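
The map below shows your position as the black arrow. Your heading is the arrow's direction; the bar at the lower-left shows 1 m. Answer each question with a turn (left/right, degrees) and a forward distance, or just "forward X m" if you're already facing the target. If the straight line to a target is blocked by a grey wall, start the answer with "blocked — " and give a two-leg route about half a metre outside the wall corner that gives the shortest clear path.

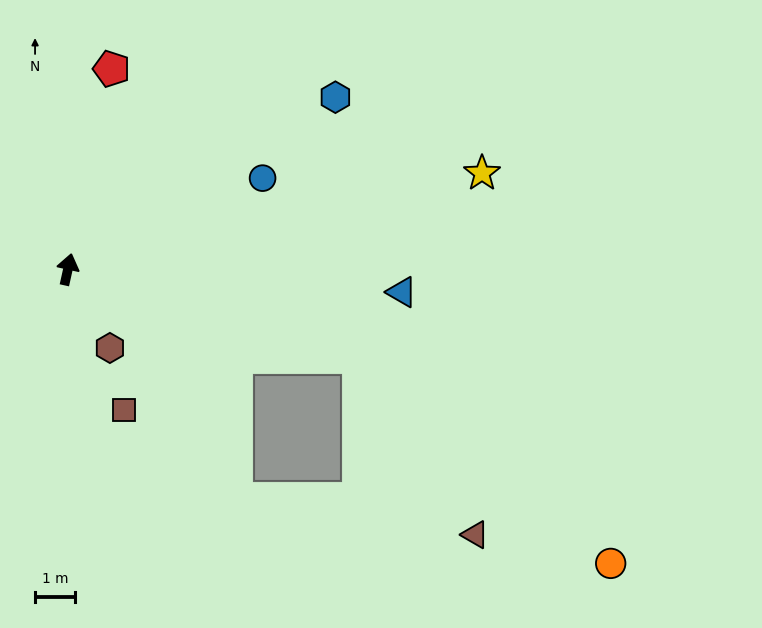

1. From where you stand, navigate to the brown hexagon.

turn right 139°, forward 2.2 m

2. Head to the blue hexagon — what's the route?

turn right 45°, forward 7.9 m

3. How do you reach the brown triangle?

blocked — turn right 94°, forward 7.6 m, then turn right 40°, forward 5.3 m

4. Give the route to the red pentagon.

forward 5.1 m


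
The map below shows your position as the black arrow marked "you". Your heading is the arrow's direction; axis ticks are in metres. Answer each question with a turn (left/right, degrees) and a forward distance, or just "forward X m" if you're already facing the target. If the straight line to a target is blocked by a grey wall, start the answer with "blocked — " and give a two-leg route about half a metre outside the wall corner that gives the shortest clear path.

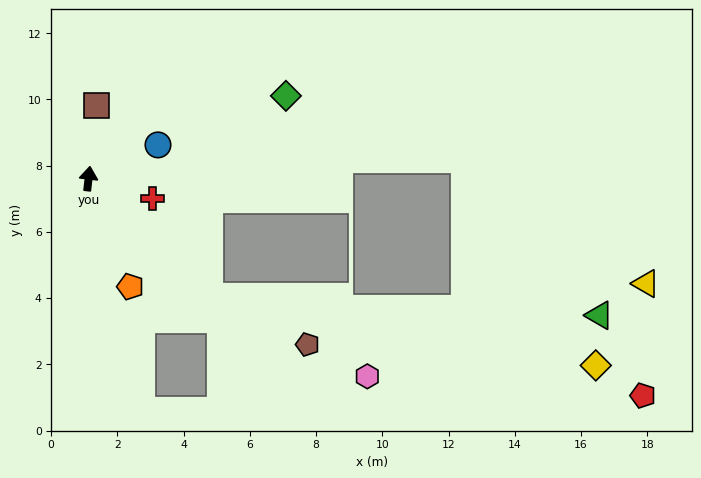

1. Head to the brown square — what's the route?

forward 2.2 m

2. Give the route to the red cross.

turn right 101°, forward 2.0 m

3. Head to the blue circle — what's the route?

turn right 58°, forward 2.3 m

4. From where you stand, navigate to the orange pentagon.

turn right 152°, forward 3.5 m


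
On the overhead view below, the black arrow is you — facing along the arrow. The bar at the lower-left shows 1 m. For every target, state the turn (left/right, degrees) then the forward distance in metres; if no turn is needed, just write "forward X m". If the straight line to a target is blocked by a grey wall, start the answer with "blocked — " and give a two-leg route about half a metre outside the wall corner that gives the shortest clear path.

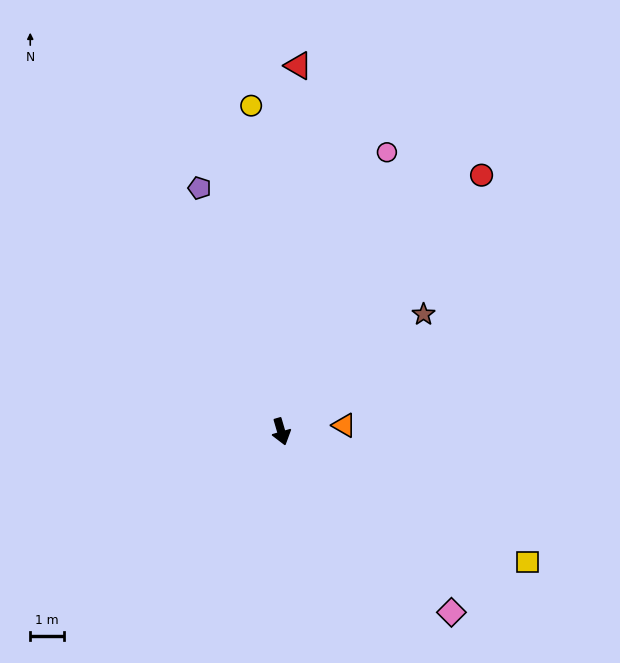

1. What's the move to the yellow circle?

turn left 169°, forward 9.6 m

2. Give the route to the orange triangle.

turn left 79°, forward 1.9 m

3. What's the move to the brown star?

turn left 113°, forward 5.4 m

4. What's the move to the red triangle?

turn left 161°, forward 10.7 m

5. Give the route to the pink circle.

turn left 143°, forward 8.8 m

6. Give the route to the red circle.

turn left 126°, forward 9.5 m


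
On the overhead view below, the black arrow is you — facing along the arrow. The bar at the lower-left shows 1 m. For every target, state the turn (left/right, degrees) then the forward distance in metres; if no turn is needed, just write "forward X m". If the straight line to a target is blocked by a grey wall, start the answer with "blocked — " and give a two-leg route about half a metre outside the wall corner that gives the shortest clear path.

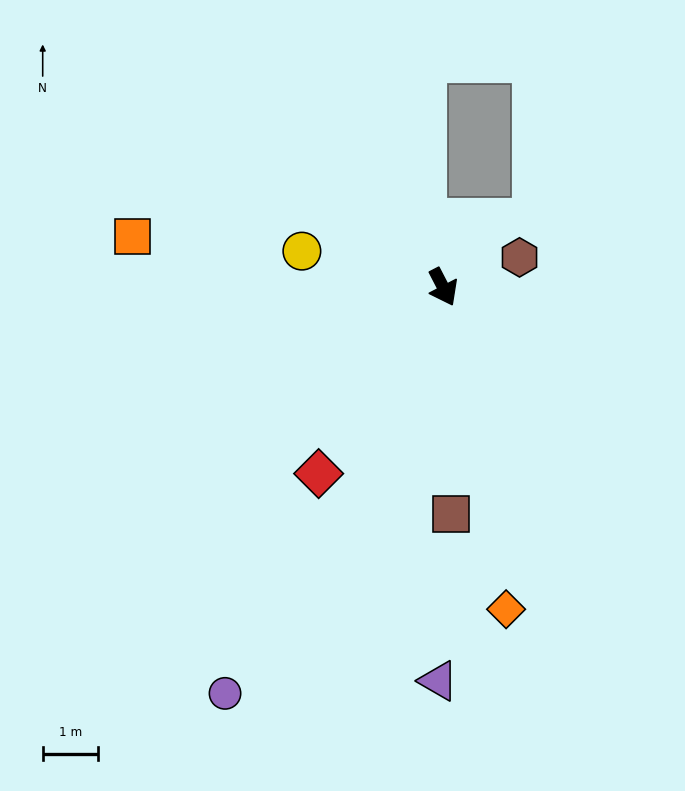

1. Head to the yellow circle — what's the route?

turn right 132°, forward 2.6 m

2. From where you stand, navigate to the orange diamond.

turn right 16°, forward 5.9 m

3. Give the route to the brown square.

turn right 25°, forward 4.1 m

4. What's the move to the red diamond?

turn right 61°, forward 4.1 m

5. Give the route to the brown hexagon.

turn left 84°, forward 1.5 m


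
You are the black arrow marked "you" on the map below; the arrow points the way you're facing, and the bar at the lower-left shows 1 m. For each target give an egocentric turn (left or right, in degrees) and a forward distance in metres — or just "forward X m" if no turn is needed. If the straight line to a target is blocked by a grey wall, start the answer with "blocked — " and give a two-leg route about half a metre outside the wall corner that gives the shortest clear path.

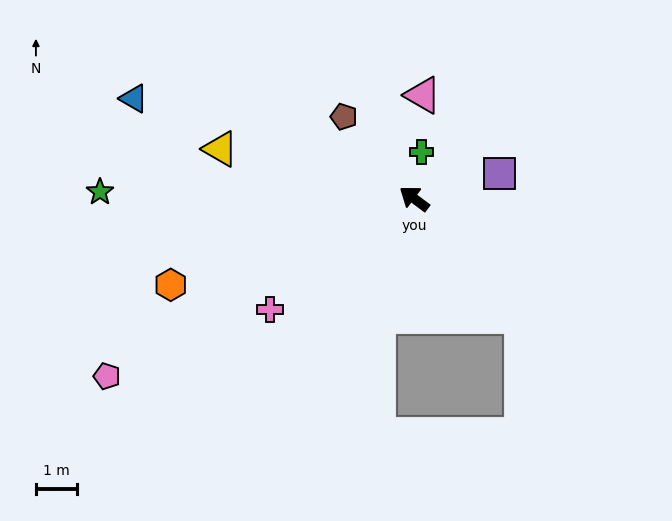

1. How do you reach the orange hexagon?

turn left 56°, forward 6.2 m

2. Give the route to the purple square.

turn right 127°, forward 2.2 m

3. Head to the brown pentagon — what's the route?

turn right 13°, forward 2.6 m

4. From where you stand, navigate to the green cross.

turn right 62°, forward 1.1 m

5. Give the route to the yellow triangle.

turn left 22°, forward 4.8 m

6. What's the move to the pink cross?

turn left 74°, forward 4.4 m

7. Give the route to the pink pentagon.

turn left 67°, forward 8.6 m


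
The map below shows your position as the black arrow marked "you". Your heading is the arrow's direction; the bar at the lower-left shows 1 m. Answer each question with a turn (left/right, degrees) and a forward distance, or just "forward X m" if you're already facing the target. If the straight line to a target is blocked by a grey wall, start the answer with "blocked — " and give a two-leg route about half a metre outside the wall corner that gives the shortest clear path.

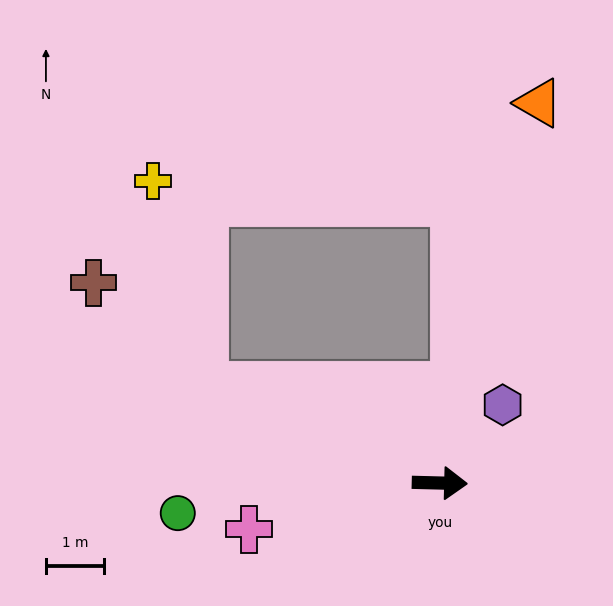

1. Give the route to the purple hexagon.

turn left 53°, forward 1.7 m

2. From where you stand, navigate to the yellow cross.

blocked — turn left 159°, forward 4.4 m, then turn right 54°, forward 3.6 m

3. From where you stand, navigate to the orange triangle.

turn left 77°, forward 6.7 m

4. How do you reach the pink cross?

turn right 165°, forward 3.4 m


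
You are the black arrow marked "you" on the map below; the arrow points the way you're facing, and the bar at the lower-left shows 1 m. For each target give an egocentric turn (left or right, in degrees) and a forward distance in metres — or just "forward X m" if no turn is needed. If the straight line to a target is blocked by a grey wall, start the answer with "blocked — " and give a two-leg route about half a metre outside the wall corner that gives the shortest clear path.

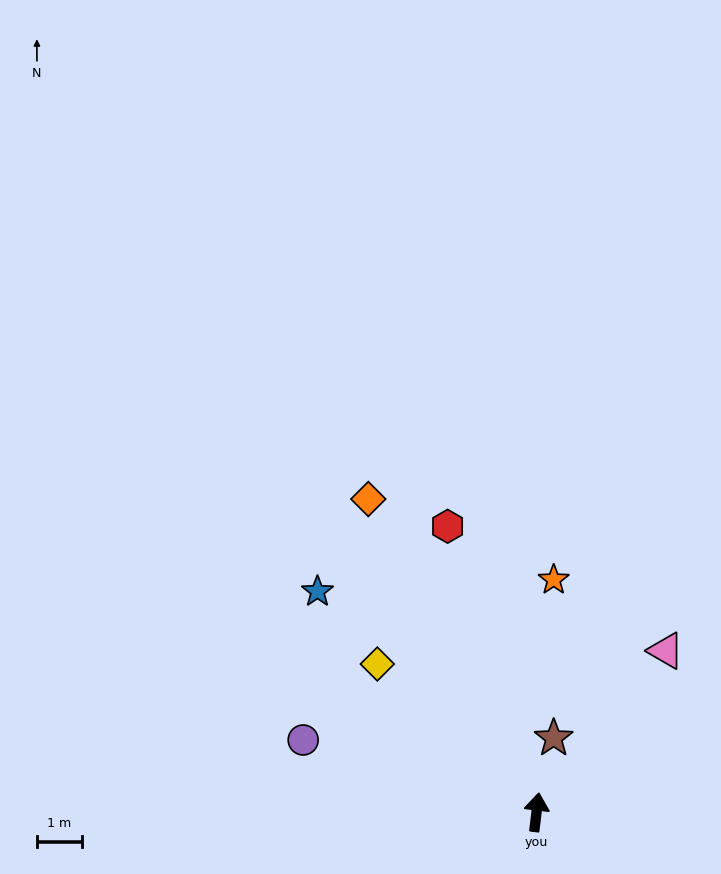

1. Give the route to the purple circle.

turn left 80°, forward 5.5 m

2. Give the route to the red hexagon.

turn left 24°, forward 6.7 m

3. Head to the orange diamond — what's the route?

turn left 35°, forward 8.0 m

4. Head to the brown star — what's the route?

turn right 6°, forward 1.7 m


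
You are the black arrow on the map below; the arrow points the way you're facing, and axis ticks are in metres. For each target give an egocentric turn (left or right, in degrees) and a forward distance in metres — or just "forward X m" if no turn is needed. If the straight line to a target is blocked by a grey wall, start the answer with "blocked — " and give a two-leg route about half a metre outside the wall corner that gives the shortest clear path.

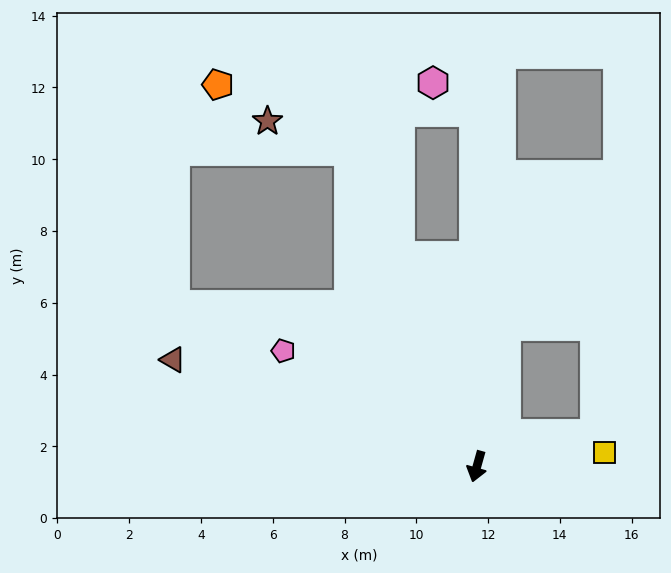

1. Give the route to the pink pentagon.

turn right 105°, forward 6.3 m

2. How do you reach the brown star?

blocked — turn right 142°, forward 9.5 m, then turn left 48°, forward 2.4 m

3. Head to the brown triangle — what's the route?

turn right 94°, forward 9.0 m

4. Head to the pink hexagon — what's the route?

blocked — turn right 164°, forward 9.9 m, then turn left 55°, forward 1.4 m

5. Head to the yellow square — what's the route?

turn left 112°, forward 3.6 m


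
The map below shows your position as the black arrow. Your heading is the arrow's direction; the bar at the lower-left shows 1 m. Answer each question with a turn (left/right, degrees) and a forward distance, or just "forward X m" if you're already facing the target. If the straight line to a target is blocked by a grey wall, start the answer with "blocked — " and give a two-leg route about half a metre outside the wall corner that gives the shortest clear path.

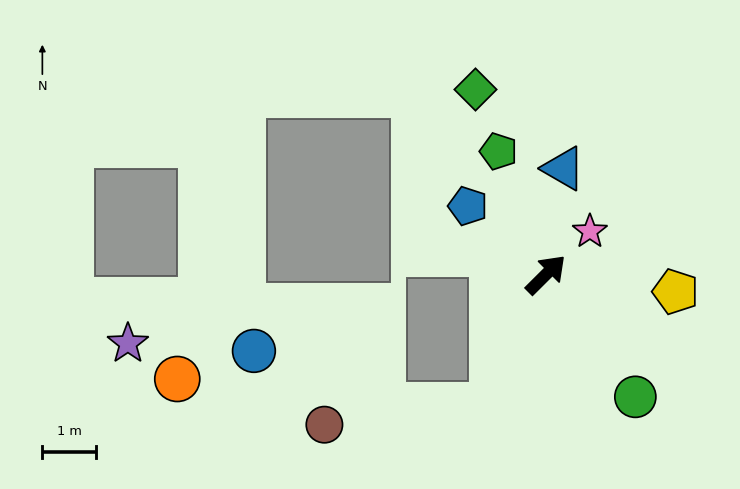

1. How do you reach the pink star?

forward 1.2 m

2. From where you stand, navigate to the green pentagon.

turn left 66°, forward 2.5 m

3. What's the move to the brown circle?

blocked — turn right 157°, forward 2.6 m, then turn right 61°, forward 3.2 m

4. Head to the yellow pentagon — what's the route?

turn right 52°, forward 2.4 m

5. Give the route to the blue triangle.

turn left 36°, forward 2.0 m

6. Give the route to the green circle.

turn right 99°, forward 2.8 m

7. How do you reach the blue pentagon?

turn left 94°, forward 1.9 m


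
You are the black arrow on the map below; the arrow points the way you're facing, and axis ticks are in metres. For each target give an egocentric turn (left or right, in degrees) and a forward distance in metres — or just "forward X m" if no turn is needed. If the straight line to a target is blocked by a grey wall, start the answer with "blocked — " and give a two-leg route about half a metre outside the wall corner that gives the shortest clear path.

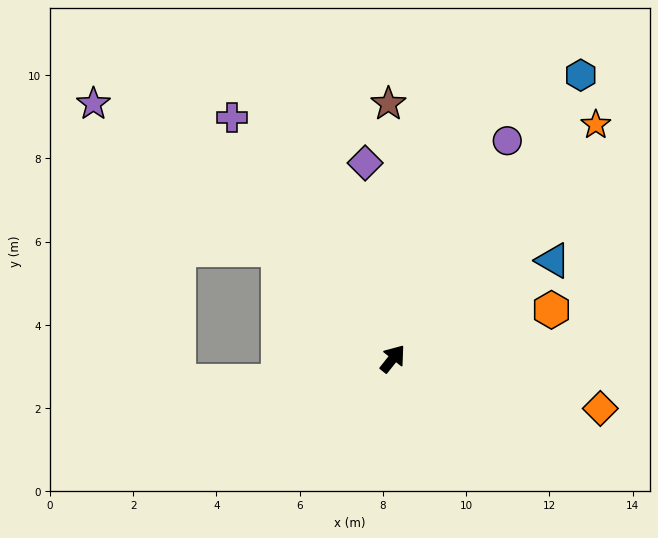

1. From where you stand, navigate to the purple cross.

turn left 72°, forward 7.0 m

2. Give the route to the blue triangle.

turn right 20°, forward 4.5 m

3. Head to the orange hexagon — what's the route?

turn right 34°, forward 4.0 m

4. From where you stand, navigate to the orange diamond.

turn right 65°, forward 5.1 m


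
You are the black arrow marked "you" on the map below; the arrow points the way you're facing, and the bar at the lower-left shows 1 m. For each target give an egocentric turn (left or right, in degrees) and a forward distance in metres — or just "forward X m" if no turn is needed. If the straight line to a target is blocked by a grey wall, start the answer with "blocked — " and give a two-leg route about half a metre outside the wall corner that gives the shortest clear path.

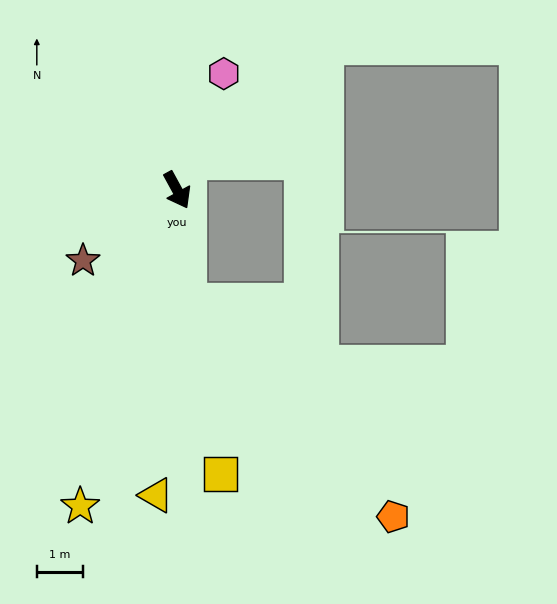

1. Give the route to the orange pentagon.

blocked — turn right 24°, forward 2.4 m, then turn left 39°, forward 6.4 m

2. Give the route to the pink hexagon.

turn left 130°, forward 2.7 m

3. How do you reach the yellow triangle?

turn right 33°, forward 6.6 m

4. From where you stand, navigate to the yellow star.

turn right 46°, forward 7.1 m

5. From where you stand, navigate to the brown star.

turn right 82°, forward 2.5 m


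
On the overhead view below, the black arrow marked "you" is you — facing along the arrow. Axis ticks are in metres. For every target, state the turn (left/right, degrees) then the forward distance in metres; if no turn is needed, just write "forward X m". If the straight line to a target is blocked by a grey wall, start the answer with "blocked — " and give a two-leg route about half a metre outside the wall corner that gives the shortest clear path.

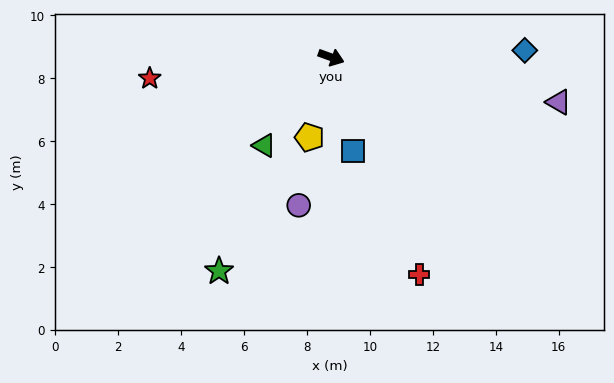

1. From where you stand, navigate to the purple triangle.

turn left 9°, forward 7.4 m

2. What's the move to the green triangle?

turn right 107°, forward 3.5 m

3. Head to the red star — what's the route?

turn right 153°, forward 5.8 m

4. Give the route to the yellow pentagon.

turn right 85°, forward 2.6 m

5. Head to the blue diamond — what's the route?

turn left 22°, forward 6.2 m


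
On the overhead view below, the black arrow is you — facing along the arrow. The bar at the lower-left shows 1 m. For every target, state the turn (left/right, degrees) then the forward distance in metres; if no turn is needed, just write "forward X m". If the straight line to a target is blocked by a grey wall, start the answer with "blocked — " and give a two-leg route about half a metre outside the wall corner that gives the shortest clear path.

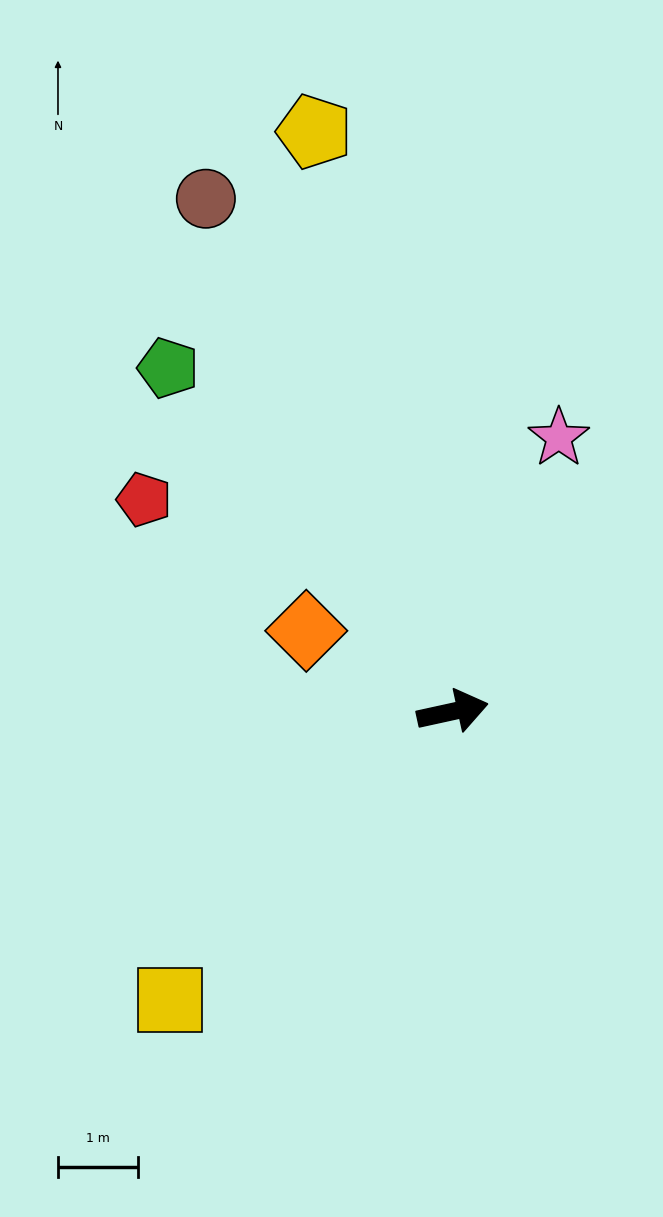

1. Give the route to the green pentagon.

turn left 117°, forward 5.6 m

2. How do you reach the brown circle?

turn left 103°, forward 7.1 m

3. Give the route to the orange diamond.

turn left 139°, forward 2.1 m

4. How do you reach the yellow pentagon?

turn left 91°, forward 7.4 m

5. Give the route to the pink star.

turn left 56°, forward 3.7 m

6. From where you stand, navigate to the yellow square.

turn right 147°, forward 5.0 m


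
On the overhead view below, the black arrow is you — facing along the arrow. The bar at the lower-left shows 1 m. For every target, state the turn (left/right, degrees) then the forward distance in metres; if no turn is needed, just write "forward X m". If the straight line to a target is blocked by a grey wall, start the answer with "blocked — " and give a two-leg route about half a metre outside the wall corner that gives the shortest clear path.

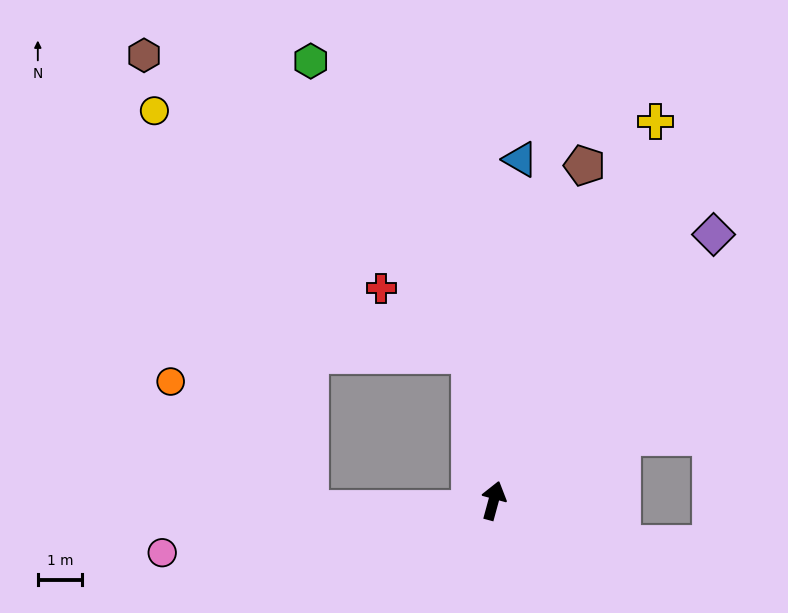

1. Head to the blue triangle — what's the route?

turn left 11°, forward 7.7 m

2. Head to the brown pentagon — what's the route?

forward 7.8 m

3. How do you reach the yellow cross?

turn right 8°, forward 9.2 m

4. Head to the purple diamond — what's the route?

turn right 24°, forward 7.7 m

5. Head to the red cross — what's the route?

blocked — turn left 24°, forward 3.3 m, then turn left 44°, forward 2.5 m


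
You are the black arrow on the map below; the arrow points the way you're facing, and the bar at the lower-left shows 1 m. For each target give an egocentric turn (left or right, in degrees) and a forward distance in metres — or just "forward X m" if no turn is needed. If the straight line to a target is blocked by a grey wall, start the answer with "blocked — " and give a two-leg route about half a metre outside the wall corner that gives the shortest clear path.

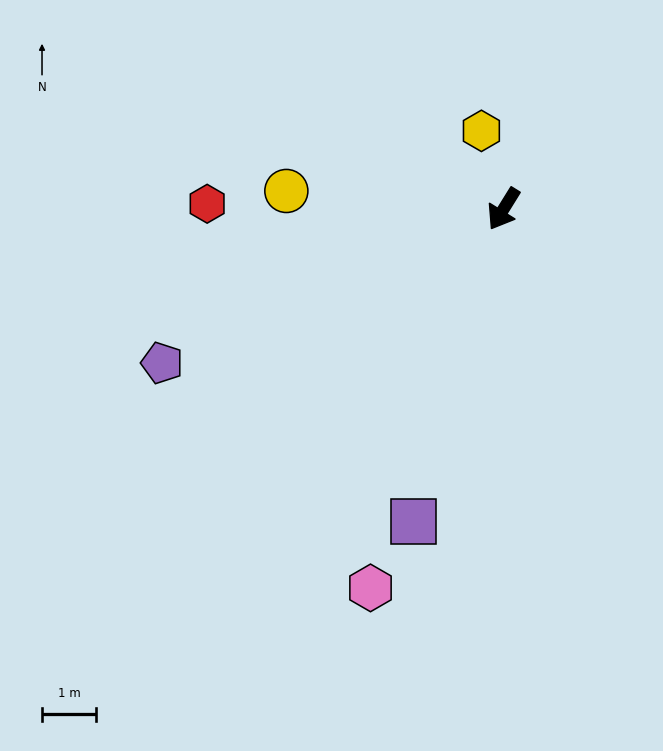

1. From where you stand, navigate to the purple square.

turn left 16°, forward 6.0 m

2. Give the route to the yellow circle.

turn right 63°, forward 4.0 m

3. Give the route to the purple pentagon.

turn right 34°, forward 6.9 m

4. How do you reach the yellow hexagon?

turn right 132°, forward 1.5 m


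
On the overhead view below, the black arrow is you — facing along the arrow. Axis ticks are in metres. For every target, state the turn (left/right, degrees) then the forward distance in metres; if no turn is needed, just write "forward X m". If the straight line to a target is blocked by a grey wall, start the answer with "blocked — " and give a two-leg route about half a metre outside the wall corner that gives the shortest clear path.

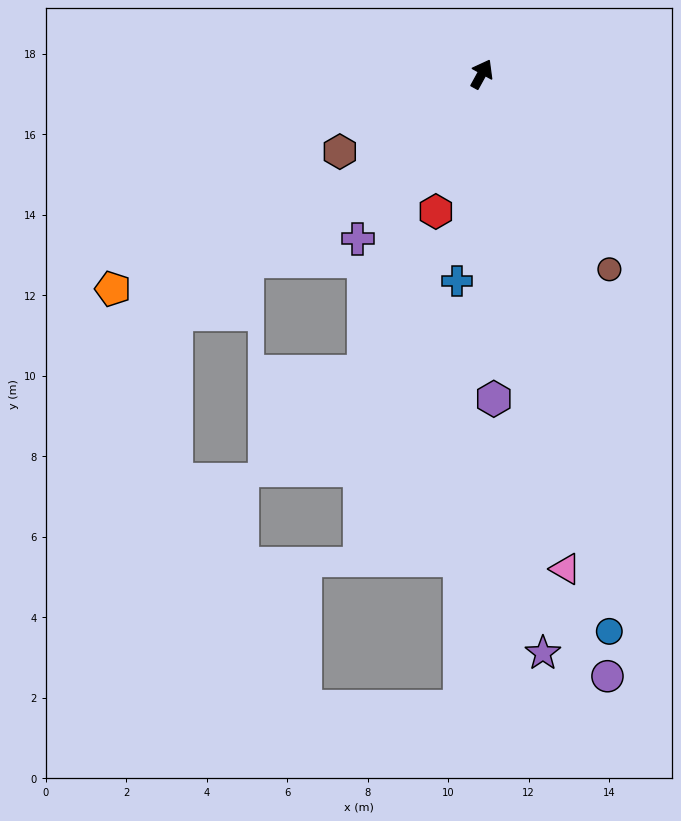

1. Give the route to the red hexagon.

turn right 170°, forward 3.6 m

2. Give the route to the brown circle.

turn right 118°, forward 5.8 m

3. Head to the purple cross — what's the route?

turn left 172°, forward 5.1 m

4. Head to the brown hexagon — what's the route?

turn left 147°, forward 4.0 m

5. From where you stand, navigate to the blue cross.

turn right 158°, forward 5.2 m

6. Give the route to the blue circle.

turn right 138°, forward 14.2 m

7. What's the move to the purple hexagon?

turn right 149°, forward 8.1 m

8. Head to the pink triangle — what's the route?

turn right 142°, forward 12.5 m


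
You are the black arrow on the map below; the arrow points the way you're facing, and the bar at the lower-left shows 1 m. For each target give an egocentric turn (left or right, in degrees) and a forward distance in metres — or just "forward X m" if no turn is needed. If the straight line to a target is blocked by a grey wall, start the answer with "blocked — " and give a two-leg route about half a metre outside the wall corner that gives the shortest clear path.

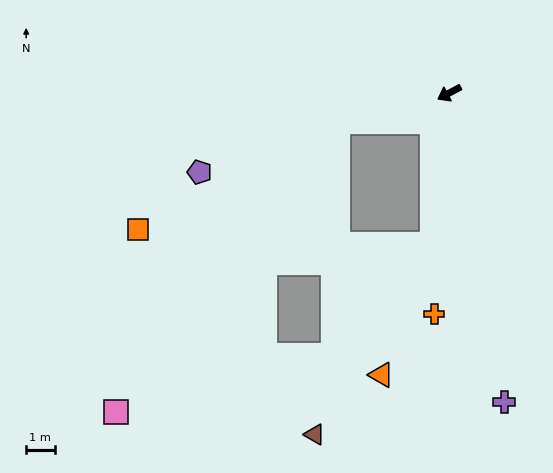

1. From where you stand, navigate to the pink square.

blocked — turn right 13°, forward 4.0 m, then turn left 37°, forward 12.8 m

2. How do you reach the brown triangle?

blocked — turn left 55°, forward 5.3 m, then turn right 25°, forward 7.9 m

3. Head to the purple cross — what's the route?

turn left 72°, forward 11.0 m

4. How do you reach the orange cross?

turn left 58°, forward 7.8 m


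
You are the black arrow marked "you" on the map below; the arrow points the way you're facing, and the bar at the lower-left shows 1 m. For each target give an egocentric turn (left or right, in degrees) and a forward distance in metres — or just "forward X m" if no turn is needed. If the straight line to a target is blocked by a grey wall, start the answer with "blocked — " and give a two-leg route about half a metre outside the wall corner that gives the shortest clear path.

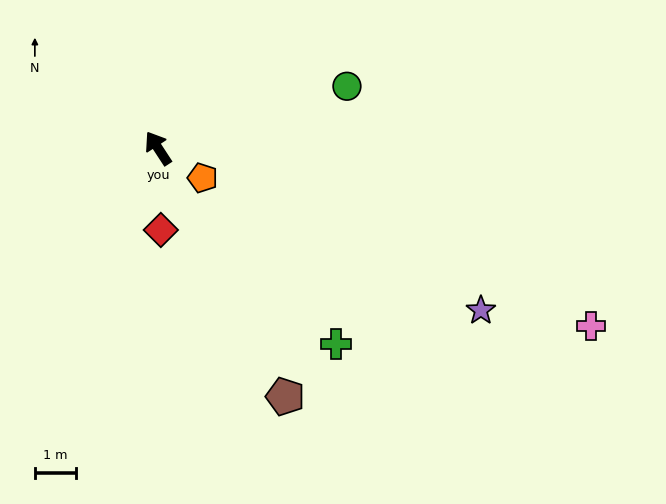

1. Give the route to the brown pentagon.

turn left 174°, forward 6.8 m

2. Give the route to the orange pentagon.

turn right 157°, forward 1.3 m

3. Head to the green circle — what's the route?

turn right 105°, forward 4.8 m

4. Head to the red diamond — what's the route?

turn left 149°, forward 2.0 m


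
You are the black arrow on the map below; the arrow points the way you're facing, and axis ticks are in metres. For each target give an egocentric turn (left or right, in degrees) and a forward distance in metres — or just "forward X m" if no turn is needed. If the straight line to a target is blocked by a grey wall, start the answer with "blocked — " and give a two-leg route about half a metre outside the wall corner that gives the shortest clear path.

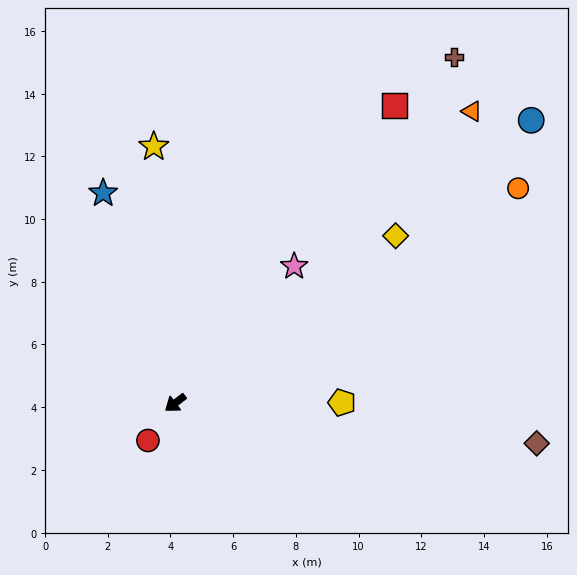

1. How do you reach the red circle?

turn left 17°, forward 1.5 m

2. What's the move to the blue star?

turn right 108°, forward 7.1 m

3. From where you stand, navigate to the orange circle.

turn left 175°, forward 12.9 m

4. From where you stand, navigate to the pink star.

turn right 168°, forward 5.8 m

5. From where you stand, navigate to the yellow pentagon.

turn left 143°, forward 5.3 m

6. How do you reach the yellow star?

turn right 123°, forward 8.2 m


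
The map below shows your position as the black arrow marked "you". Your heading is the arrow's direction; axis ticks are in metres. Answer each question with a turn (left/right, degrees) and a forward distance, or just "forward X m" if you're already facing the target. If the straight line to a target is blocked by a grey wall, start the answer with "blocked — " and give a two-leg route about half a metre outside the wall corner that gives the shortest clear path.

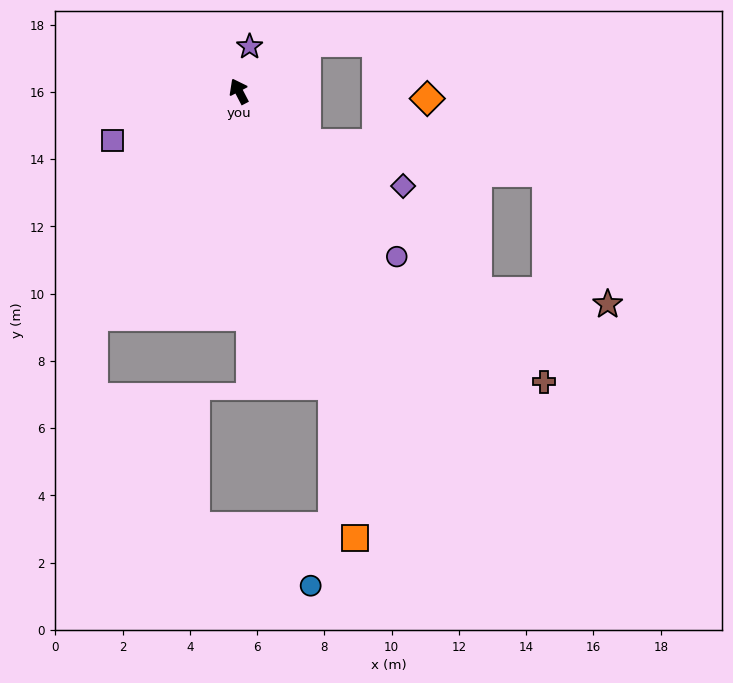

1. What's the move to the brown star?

blocked — turn right 157°, forward 9.3 m, then turn left 34°, forward 3.9 m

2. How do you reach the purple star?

turn right 41°, forward 1.4 m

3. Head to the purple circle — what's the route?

turn right 164°, forward 6.8 m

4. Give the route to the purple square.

turn left 84°, forward 4.0 m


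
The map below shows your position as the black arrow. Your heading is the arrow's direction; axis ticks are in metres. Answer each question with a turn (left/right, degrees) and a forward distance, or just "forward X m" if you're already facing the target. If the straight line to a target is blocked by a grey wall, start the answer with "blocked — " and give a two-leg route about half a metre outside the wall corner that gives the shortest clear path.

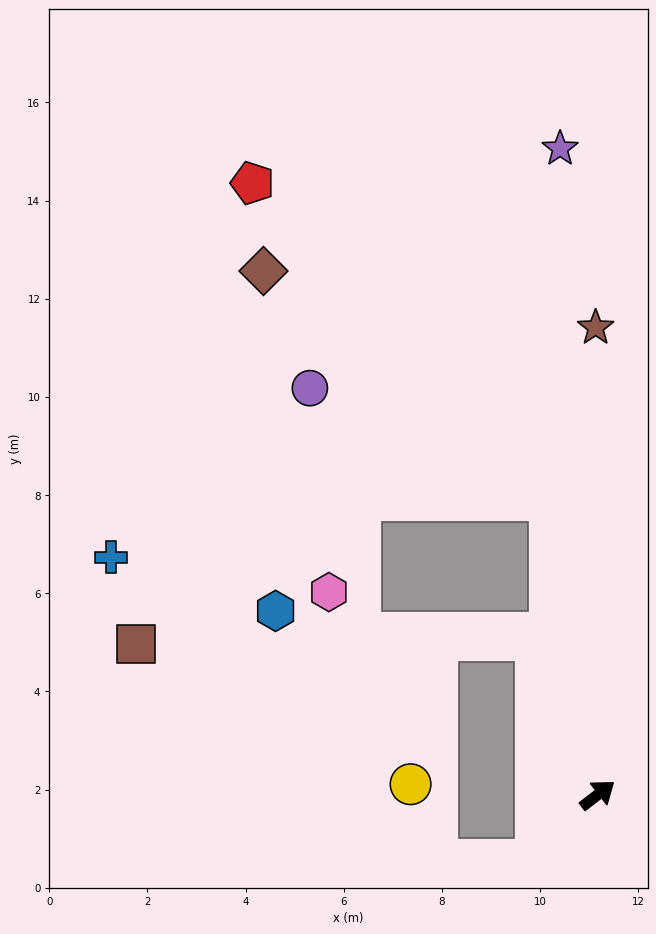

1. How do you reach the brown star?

turn left 53°, forward 9.5 m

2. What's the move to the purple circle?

blocked — turn left 62°, forward 6.1 m, then turn left 55°, forward 5.4 m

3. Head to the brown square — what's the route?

blocked — turn left 74°, forward 3.4 m, then turn left 69°, forward 8.2 m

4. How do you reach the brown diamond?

blocked — turn left 62°, forward 6.1 m, then turn left 42°, forward 7.5 m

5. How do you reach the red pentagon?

blocked — turn left 62°, forward 6.1 m, then turn left 34°, forward 8.9 m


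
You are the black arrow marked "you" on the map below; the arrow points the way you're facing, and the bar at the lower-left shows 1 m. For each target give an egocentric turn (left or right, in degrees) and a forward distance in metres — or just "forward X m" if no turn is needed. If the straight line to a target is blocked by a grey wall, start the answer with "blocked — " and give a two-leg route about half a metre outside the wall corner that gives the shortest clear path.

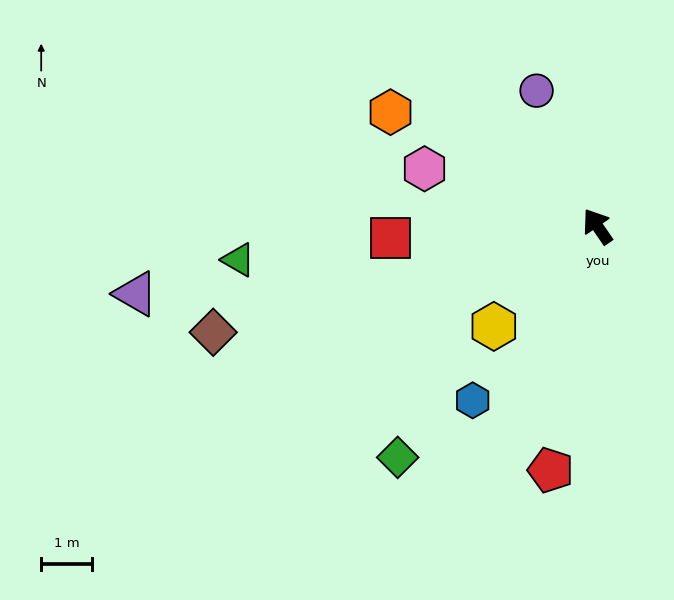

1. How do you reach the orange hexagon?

turn left 27°, forward 4.6 m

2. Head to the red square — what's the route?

turn left 59°, forward 4.1 m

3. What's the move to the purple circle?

turn right 10°, forward 2.9 m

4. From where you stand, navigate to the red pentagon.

turn left 135°, forward 4.9 m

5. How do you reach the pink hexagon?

turn left 37°, forward 3.6 m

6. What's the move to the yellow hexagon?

turn left 100°, forward 2.8 m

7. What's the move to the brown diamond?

turn left 71°, forward 7.8 m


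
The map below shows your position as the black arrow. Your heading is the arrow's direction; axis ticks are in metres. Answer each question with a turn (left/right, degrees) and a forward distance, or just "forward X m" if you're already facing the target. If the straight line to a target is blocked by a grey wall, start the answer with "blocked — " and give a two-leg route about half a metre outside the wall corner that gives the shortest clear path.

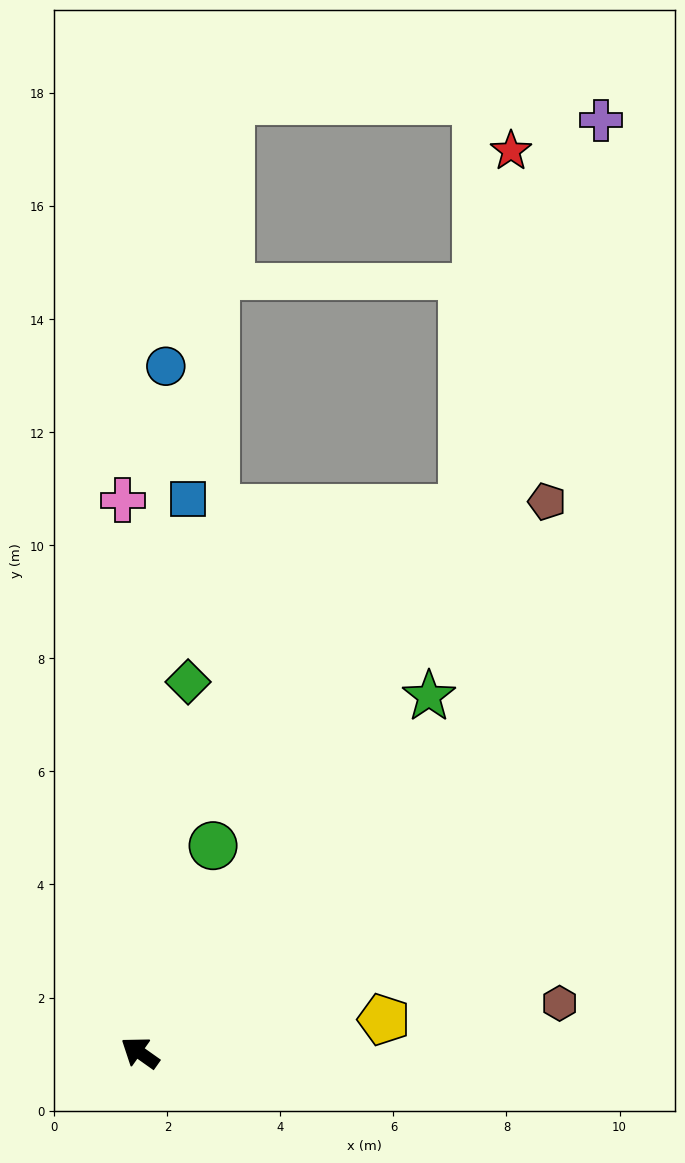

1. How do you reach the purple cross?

blocked — turn right 85°, forward 11.2 m, then turn left 11°, forward 7.3 m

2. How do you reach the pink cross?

turn right 53°, forward 9.8 m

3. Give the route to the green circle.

turn right 74°, forward 3.9 m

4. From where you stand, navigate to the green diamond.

turn right 62°, forward 6.6 m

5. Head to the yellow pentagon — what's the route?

turn right 137°, forward 4.4 m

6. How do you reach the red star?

blocked — turn right 85°, forward 11.2 m, then turn left 23°, forward 6.4 m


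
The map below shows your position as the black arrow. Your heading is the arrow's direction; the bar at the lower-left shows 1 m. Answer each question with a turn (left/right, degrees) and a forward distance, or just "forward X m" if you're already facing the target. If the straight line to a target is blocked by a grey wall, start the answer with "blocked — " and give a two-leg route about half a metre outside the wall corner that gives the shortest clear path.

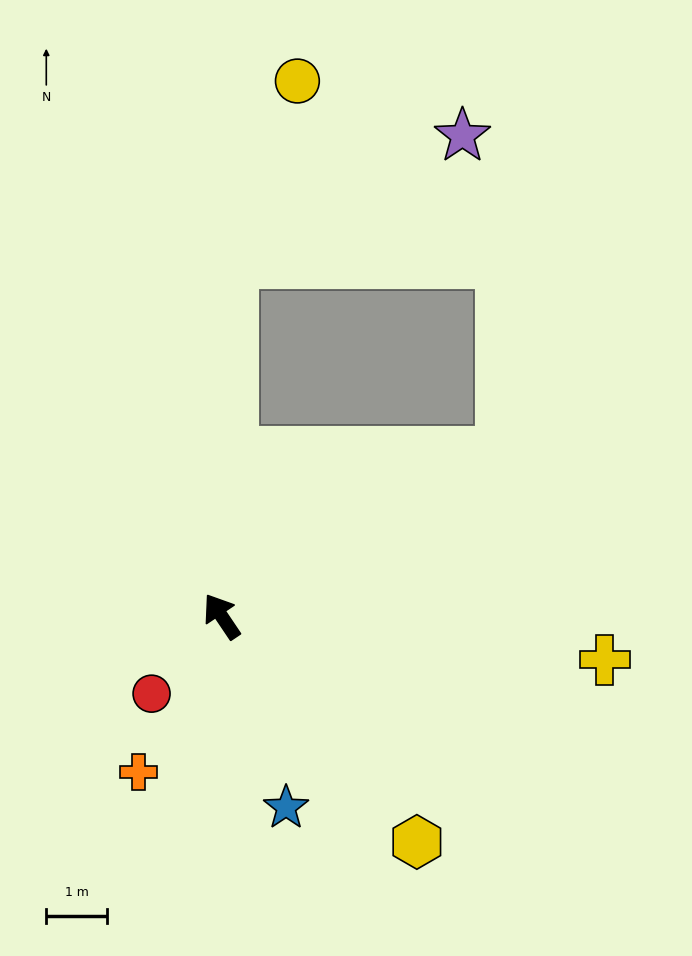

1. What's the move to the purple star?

blocked — turn right 36°, forward 5.8 m, then turn right 59°, forward 4.3 m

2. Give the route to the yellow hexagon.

turn right 173°, forward 4.9 m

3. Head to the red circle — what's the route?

turn left 104°, forward 1.7 m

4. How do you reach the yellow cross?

turn right 130°, forward 6.4 m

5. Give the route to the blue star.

turn left 165°, forward 3.3 m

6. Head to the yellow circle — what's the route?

blocked — turn right 36°, forward 5.8 m, then turn right 17°, forward 3.2 m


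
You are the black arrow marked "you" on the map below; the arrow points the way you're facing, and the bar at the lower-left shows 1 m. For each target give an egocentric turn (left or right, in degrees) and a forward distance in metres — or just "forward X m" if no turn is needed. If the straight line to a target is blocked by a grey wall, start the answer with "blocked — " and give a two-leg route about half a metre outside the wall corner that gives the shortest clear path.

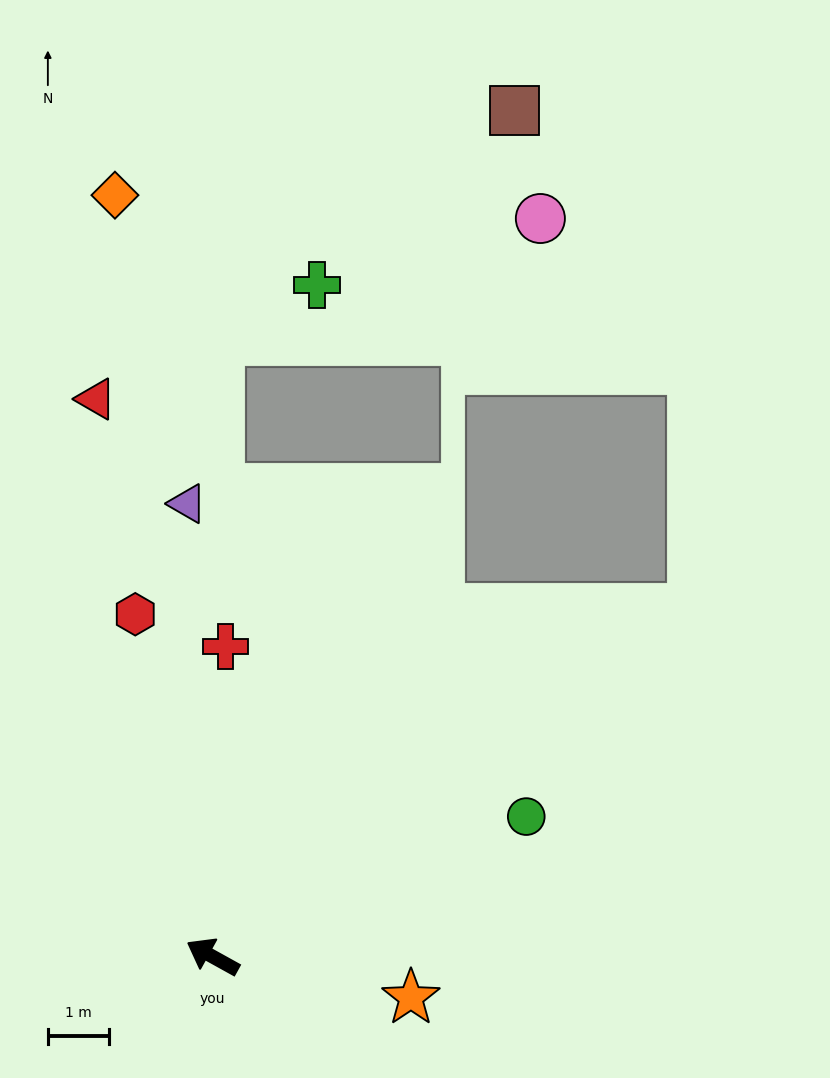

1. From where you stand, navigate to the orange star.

turn right 163°, forward 3.3 m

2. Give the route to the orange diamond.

turn right 54°, forward 12.5 m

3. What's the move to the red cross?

turn right 63°, forward 5.1 m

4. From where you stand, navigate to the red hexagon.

turn right 48°, forward 5.7 m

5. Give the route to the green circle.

turn right 127°, forward 5.6 m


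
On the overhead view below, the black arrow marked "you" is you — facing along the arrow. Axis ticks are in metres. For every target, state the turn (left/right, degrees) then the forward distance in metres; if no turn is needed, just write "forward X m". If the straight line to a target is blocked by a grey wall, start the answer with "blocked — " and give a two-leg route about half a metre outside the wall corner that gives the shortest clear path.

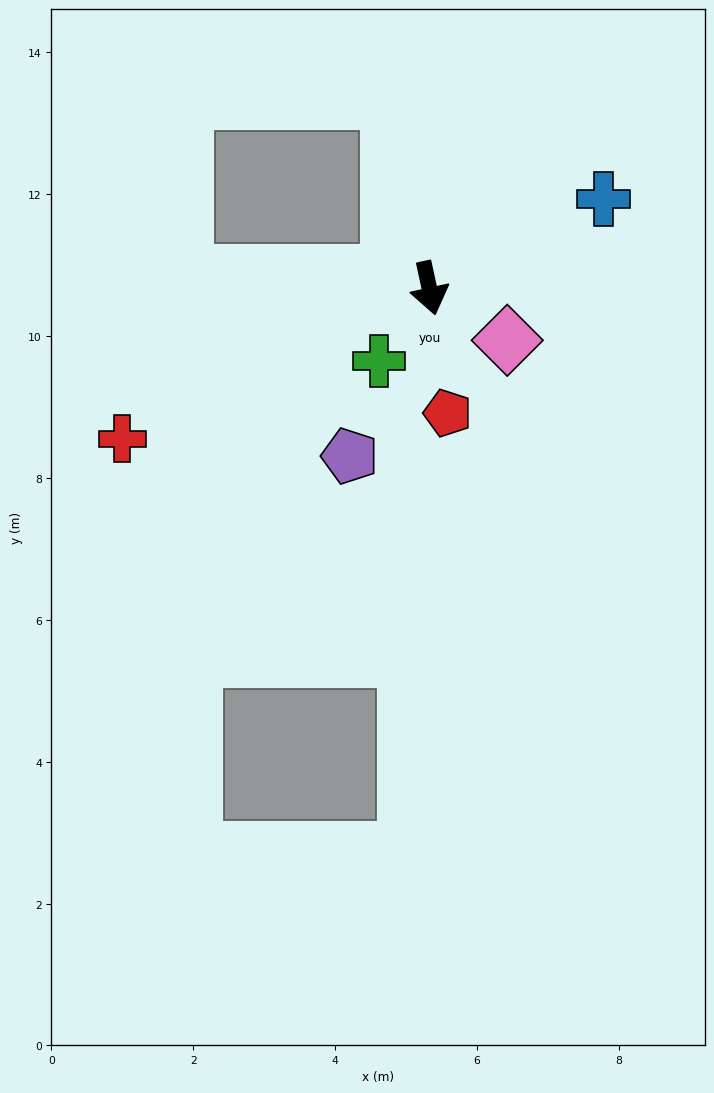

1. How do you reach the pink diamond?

turn left 44°, forward 1.3 m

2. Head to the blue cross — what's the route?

turn left 105°, forward 2.8 m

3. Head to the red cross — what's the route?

turn right 76°, forward 4.8 m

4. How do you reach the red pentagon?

turn right 4°, forward 1.8 m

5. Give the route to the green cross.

turn right 47°, forward 1.2 m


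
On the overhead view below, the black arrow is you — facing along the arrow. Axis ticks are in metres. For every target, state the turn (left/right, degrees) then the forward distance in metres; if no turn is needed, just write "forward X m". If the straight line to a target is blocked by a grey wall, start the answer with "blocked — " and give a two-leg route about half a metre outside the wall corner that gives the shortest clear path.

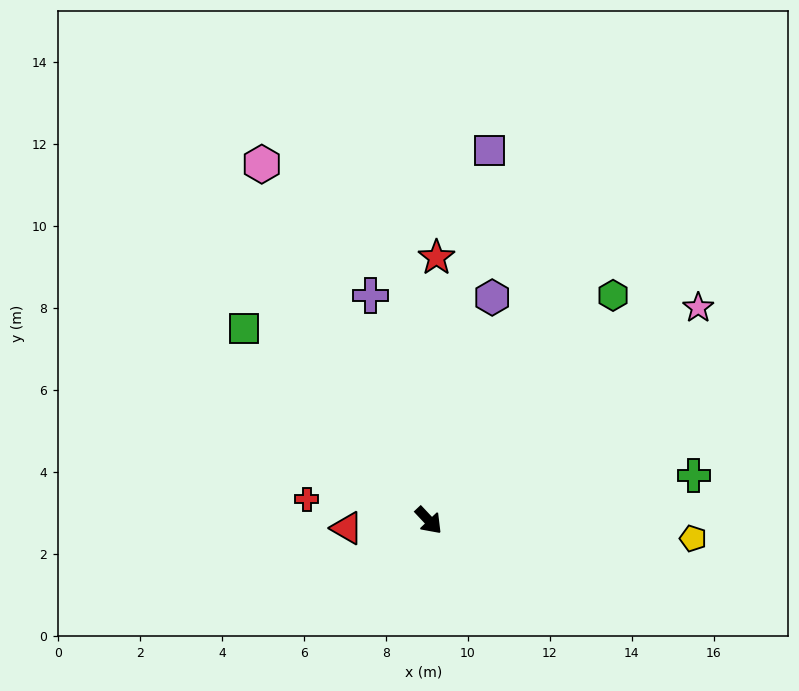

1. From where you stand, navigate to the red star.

turn left 135°, forward 6.4 m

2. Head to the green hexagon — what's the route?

turn left 97°, forward 7.1 m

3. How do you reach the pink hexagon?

turn left 162°, forward 9.6 m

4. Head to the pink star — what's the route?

turn left 85°, forward 8.4 m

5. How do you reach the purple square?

turn left 127°, forward 9.2 m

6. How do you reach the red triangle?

turn right 128°, forward 2.0 m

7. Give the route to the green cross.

turn left 56°, forward 6.6 m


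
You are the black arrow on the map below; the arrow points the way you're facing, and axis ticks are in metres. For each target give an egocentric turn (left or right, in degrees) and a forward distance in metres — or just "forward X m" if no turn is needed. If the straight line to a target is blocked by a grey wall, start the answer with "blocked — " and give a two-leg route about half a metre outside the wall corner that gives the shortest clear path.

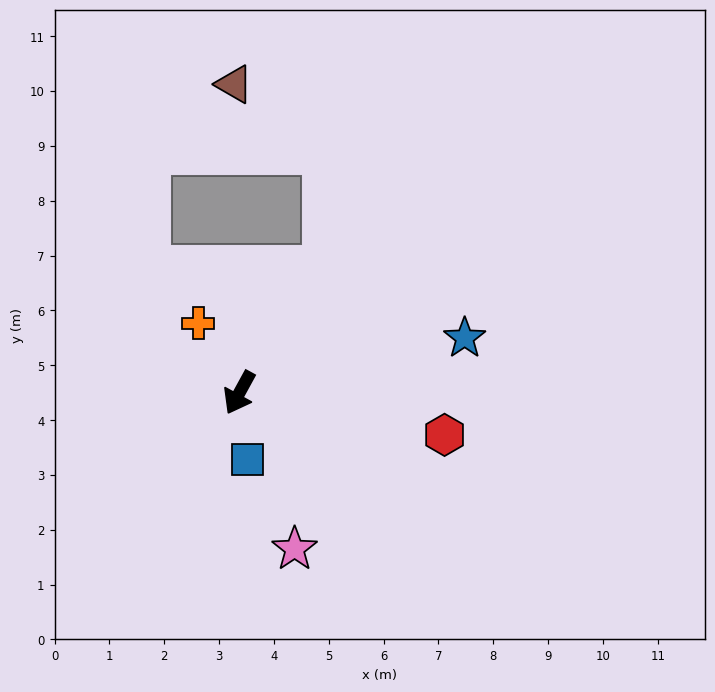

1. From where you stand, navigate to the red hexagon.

turn left 107°, forward 3.8 m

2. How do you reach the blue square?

turn left 36°, forward 1.2 m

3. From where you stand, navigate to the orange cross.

turn right 121°, forward 1.5 m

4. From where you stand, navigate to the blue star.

turn left 132°, forward 4.2 m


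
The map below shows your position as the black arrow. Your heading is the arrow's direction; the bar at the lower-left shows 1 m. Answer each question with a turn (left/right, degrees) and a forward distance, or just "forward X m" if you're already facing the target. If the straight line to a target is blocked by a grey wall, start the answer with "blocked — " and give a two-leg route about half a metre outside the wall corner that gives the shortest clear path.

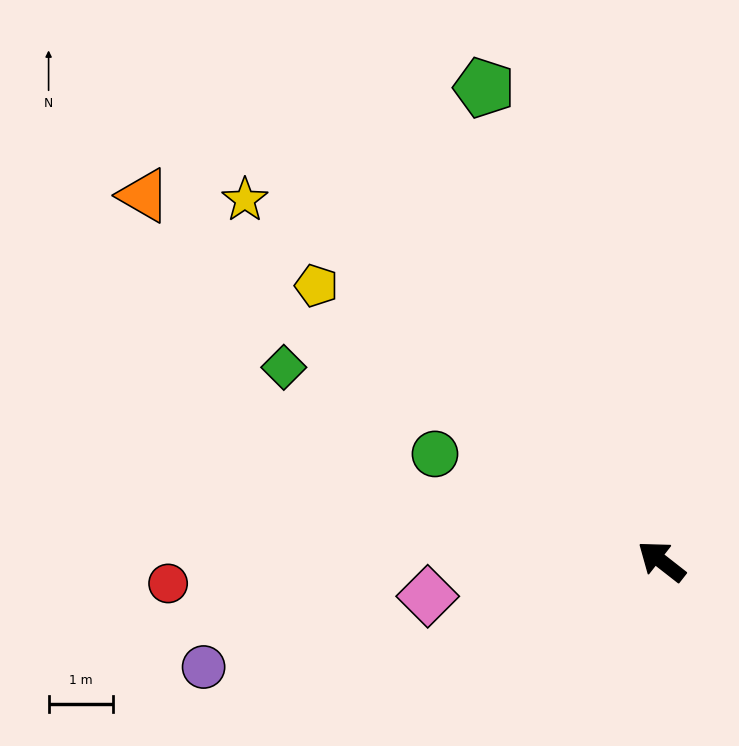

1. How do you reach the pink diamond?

turn left 47°, forward 3.7 m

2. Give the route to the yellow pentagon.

forward 6.8 m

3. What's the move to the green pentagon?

turn right 31°, forward 7.8 m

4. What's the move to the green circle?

turn left 13°, forward 3.9 m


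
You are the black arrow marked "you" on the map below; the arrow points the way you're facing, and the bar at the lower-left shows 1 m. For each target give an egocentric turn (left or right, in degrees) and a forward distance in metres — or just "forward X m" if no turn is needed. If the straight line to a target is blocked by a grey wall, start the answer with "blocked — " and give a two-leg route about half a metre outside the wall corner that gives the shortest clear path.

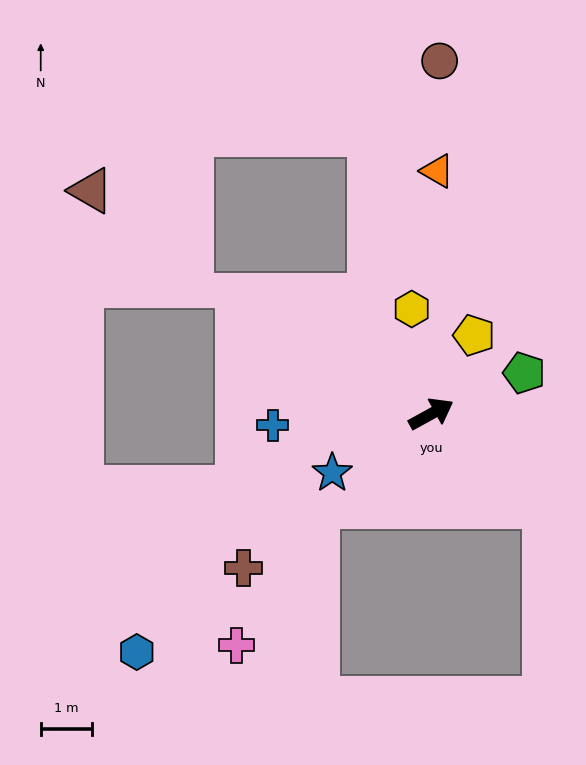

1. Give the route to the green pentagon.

turn right 5°, forward 2.0 m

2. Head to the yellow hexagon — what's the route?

turn left 72°, forward 2.1 m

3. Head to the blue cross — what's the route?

turn left 155°, forward 3.1 m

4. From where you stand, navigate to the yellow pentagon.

turn left 33°, forward 1.8 m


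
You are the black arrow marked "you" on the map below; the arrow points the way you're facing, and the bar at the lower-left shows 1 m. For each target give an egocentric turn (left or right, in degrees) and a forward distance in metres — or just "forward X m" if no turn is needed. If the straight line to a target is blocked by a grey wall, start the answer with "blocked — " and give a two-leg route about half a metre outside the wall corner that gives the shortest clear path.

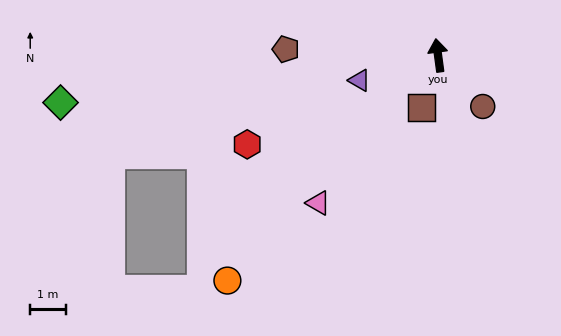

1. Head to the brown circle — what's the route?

turn right 147°, forward 1.9 m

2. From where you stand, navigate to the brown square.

turn left 155°, forward 1.5 m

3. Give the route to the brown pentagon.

turn left 80°, forward 4.3 m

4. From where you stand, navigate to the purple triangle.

turn left 100°, forward 2.3 m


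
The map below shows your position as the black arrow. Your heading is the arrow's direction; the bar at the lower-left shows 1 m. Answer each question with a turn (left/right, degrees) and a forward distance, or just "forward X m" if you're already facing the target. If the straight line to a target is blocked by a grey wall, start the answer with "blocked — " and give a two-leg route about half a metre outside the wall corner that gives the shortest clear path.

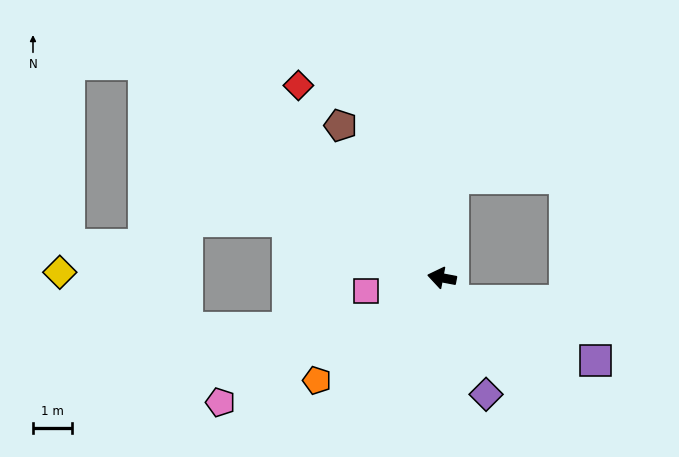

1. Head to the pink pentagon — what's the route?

turn left 40°, forward 6.5 m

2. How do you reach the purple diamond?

turn left 121°, forward 3.2 m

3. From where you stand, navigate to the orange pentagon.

turn left 50°, forward 4.1 m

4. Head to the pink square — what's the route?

turn left 21°, forward 2.0 m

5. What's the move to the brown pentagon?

turn right 46°, forward 4.7 m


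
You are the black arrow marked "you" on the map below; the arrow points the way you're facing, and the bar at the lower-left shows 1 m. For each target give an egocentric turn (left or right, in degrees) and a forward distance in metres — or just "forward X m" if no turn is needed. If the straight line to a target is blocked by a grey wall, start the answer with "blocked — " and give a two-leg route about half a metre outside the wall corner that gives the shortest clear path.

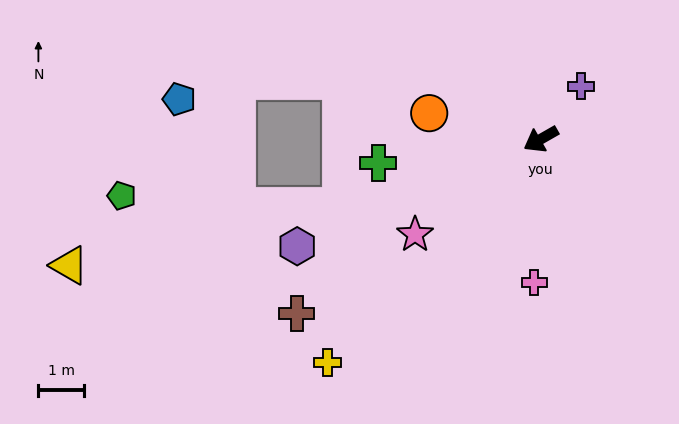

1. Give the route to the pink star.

turn left 7°, forward 3.5 m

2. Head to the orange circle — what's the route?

turn right 43°, forward 2.5 m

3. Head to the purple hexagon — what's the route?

turn right 6°, forward 5.9 m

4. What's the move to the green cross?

turn right 21°, forward 3.6 m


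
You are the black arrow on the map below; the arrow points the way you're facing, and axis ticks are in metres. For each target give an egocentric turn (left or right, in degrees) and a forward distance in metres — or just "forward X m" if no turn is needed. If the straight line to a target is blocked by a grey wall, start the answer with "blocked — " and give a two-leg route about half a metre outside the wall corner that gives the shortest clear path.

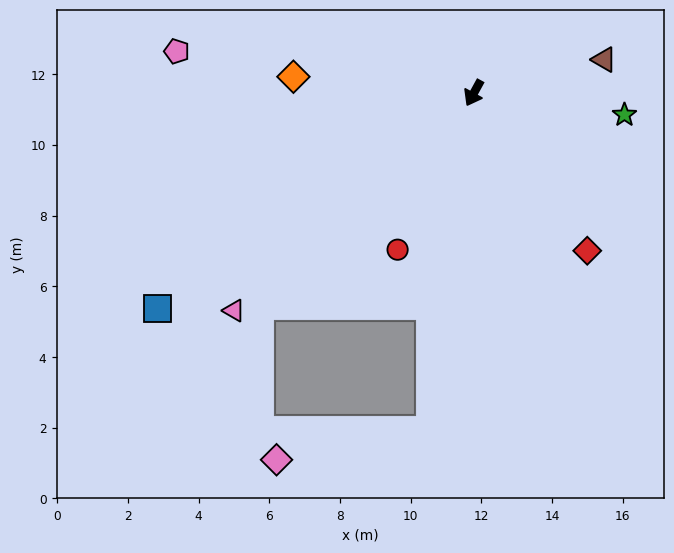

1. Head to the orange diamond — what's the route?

turn right 66°, forward 5.1 m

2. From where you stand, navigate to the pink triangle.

turn right 19°, forward 9.2 m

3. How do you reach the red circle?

turn left 3°, forward 4.9 m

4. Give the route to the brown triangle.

turn left 133°, forward 3.8 m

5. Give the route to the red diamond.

turn left 64°, forward 5.5 m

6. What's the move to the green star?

turn left 110°, forward 4.3 m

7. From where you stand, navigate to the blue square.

turn right 27°, forward 10.8 m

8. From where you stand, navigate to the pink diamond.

blocked — turn left 22°, forward 9.6 m, then turn right 73°, forward 4.5 m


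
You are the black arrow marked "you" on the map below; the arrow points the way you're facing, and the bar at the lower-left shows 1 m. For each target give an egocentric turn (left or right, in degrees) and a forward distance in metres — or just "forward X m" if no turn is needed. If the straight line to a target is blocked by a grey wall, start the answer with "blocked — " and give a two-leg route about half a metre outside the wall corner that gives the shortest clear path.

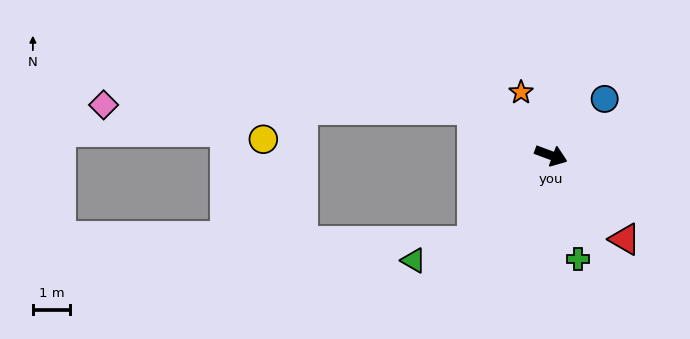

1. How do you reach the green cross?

turn right 55°, forward 2.9 m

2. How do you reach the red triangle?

turn right 28°, forward 3.0 m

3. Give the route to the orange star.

turn left 136°, forward 1.9 m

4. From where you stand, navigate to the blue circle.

turn left 67°, forward 2.1 m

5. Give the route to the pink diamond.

blocked — turn left 170°, forward 2.5 m, then turn left 30°, forward 9.9 m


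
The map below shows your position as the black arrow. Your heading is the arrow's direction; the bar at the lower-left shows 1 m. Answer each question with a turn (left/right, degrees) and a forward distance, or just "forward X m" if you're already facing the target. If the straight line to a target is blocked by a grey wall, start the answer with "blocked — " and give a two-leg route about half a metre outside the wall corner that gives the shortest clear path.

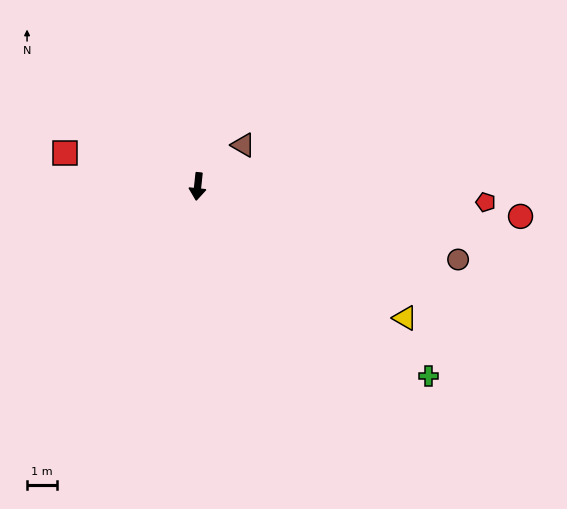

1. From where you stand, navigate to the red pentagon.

turn left 93°, forward 9.6 m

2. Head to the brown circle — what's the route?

turn left 80°, forward 9.0 m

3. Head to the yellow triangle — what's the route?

turn left 64°, forward 8.2 m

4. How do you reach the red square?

turn right 98°, forward 4.6 m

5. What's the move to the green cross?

turn left 57°, forward 9.9 m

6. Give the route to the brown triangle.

turn left 138°, forward 2.0 m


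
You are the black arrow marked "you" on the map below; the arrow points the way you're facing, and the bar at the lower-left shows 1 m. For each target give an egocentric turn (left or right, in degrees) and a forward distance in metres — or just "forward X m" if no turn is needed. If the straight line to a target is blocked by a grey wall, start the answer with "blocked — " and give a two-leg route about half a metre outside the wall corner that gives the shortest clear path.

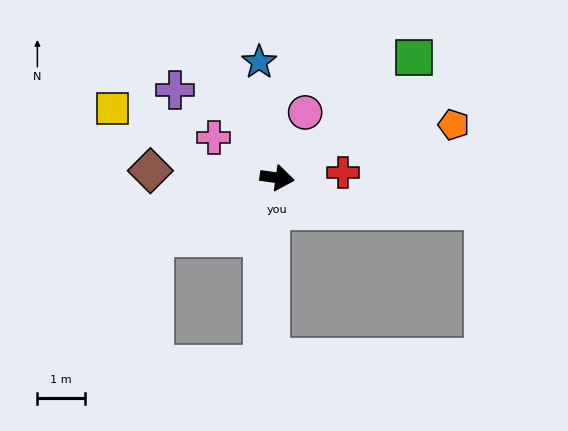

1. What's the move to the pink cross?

turn left 156°, forward 1.6 m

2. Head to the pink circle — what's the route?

turn left 75°, forward 1.5 m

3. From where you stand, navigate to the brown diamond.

turn right 175°, forward 2.7 m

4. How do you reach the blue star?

turn left 107°, forward 2.5 m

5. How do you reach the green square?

turn left 49°, forward 3.9 m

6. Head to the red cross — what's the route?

turn left 13°, forward 1.4 m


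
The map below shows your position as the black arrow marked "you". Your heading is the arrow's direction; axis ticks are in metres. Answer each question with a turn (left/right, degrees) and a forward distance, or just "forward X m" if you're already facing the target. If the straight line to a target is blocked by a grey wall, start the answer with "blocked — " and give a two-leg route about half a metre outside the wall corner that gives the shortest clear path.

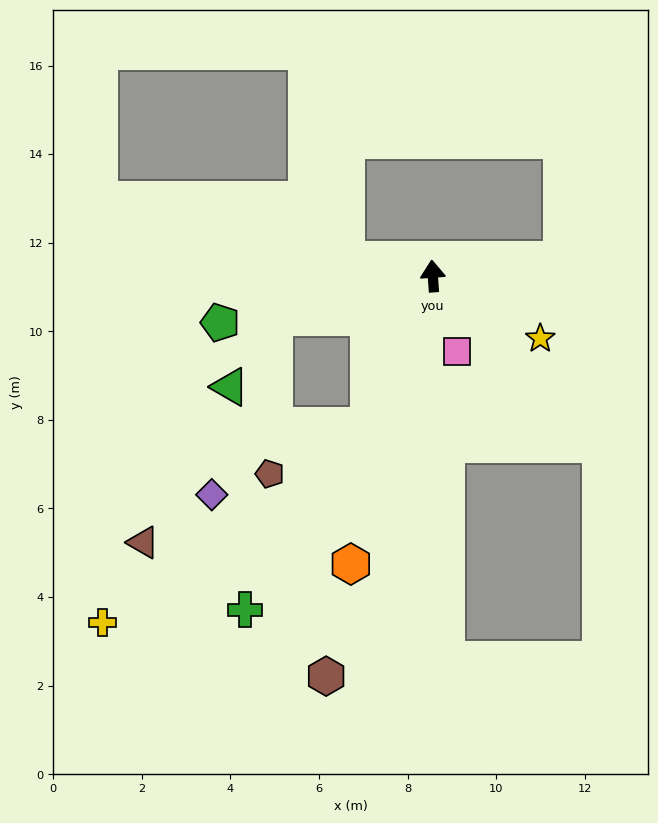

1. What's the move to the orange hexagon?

turn left 160°, forward 6.8 m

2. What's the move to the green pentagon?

turn left 98°, forward 4.9 m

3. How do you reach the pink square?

turn right 166°, forward 1.8 m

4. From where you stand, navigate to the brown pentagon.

blocked — turn left 153°, forward 3.7 m, then turn right 41°, forward 2.5 m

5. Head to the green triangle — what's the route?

blocked — turn left 101°, forward 3.7 m, then turn left 42°, forward 1.9 m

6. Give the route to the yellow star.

turn right 124°, forward 2.8 m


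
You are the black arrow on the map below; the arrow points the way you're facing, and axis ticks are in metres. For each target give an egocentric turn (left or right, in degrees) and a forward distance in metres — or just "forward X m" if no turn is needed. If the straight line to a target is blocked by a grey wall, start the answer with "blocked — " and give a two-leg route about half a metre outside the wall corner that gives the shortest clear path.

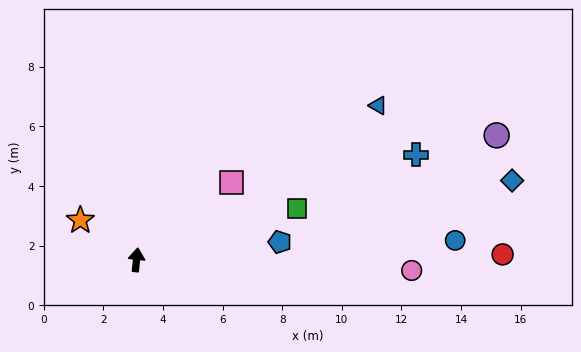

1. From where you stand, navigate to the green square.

turn right 66°, forward 5.6 m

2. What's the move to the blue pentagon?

turn right 77°, forward 4.8 m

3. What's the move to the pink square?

turn right 45°, forward 4.1 m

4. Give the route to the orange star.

turn left 61°, forward 2.3 m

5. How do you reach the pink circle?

turn right 86°, forward 9.2 m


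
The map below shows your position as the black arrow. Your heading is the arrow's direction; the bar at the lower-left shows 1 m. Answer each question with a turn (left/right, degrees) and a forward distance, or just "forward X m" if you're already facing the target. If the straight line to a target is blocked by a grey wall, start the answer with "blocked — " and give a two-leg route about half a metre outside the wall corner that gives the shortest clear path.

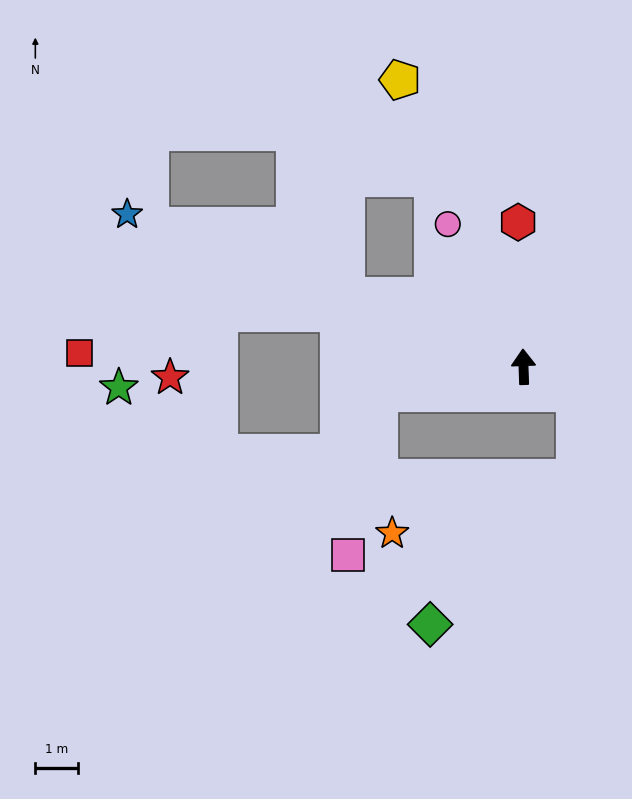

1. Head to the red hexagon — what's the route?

forward 3.4 m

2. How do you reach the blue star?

turn left 67°, forward 9.9 m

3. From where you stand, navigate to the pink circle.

turn left 26°, forward 3.8 m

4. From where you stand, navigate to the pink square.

blocked — turn left 99°, forward 3.4 m, then turn left 68°, forward 3.8 m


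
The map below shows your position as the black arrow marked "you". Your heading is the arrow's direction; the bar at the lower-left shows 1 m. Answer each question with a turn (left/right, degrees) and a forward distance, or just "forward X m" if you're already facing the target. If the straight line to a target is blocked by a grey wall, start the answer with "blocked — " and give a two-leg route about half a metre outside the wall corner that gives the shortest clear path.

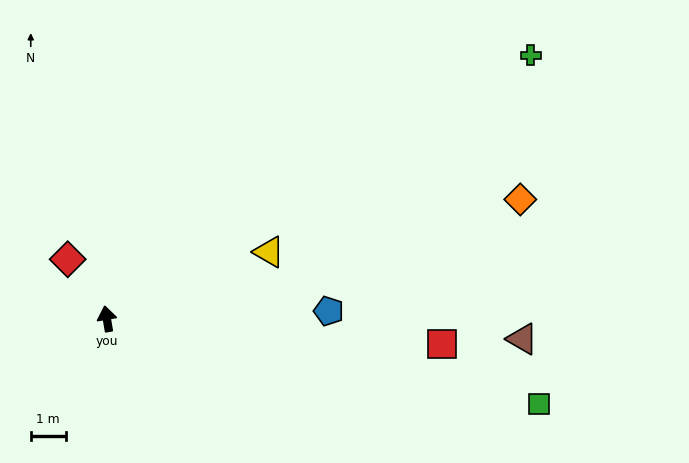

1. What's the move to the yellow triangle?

turn right 77°, forward 5.0 m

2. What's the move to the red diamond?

turn left 24°, forward 2.0 m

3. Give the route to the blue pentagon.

turn right 98°, forward 6.3 m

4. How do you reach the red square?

turn right 104°, forward 9.6 m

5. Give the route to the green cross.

turn right 68°, forward 14.3 m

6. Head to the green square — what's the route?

turn right 111°, forward 12.6 m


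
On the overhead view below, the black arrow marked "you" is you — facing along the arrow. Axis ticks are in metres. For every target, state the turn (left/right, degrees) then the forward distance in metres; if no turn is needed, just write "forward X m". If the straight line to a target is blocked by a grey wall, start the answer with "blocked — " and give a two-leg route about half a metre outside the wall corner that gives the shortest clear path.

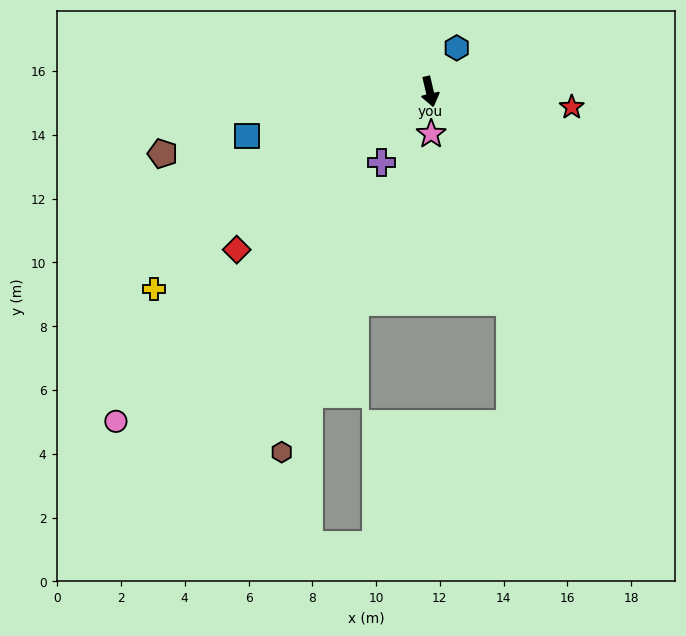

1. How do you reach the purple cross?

turn right 48°, forward 2.7 m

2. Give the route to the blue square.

turn right 90°, forward 5.9 m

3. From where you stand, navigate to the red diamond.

turn right 64°, forward 7.8 m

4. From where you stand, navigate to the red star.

turn left 71°, forward 4.5 m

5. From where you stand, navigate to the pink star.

turn right 11°, forward 1.3 m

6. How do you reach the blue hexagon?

turn left 135°, forward 1.6 m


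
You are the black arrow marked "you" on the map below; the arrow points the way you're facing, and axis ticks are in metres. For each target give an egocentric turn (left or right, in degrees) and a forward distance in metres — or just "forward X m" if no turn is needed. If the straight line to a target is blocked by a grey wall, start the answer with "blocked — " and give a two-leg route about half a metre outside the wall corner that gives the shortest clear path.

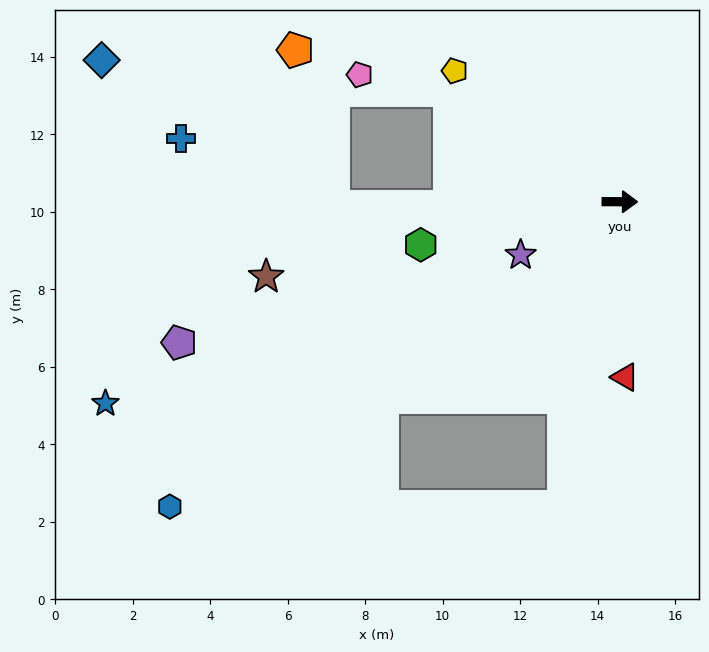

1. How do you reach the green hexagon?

turn right 167°, forward 5.3 m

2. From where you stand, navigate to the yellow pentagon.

turn left 142°, forward 5.4 m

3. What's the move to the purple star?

turn right 151°, forward 2.9 m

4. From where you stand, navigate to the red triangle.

turn right 88°, forward 4.5 m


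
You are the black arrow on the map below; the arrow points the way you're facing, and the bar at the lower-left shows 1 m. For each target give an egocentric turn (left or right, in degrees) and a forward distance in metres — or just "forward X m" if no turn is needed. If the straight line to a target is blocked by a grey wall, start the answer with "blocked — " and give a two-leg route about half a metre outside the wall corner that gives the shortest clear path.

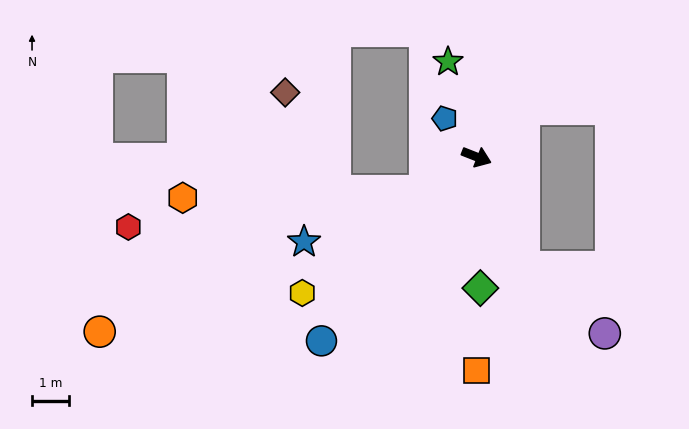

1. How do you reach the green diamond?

turn right 67°, forward 3.5 m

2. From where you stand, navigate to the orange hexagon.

blocked — turn right 125°, forward 1.7 m, then turn right 32°, forward 6.5 m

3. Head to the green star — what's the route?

turn left 128°, forward 2.7 m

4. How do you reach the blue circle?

turn right 109°, forward 6.5 m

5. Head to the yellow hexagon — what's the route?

turn right 121°, forward 5.9 m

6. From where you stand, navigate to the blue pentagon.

turn left 151°, forward 1.3 m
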